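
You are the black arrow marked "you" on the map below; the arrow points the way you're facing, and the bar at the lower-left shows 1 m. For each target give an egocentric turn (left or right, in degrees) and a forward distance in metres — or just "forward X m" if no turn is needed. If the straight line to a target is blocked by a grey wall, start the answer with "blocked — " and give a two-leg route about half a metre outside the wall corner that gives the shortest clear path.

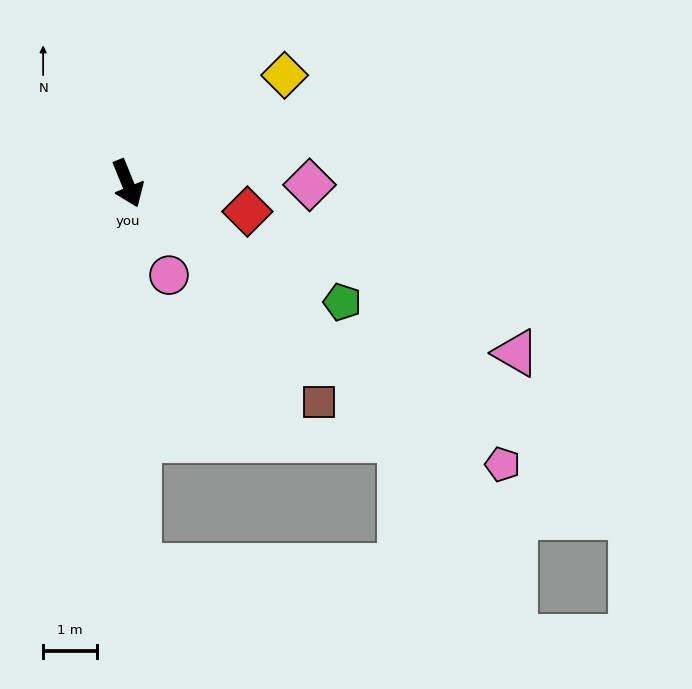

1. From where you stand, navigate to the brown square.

turn left 19°, forward 5.4 m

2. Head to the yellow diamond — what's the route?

turn left 102°, forward 3.5 m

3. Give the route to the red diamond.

turn left 55°, forward 2.3 m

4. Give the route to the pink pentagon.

turn left 31°, forward 8.6 m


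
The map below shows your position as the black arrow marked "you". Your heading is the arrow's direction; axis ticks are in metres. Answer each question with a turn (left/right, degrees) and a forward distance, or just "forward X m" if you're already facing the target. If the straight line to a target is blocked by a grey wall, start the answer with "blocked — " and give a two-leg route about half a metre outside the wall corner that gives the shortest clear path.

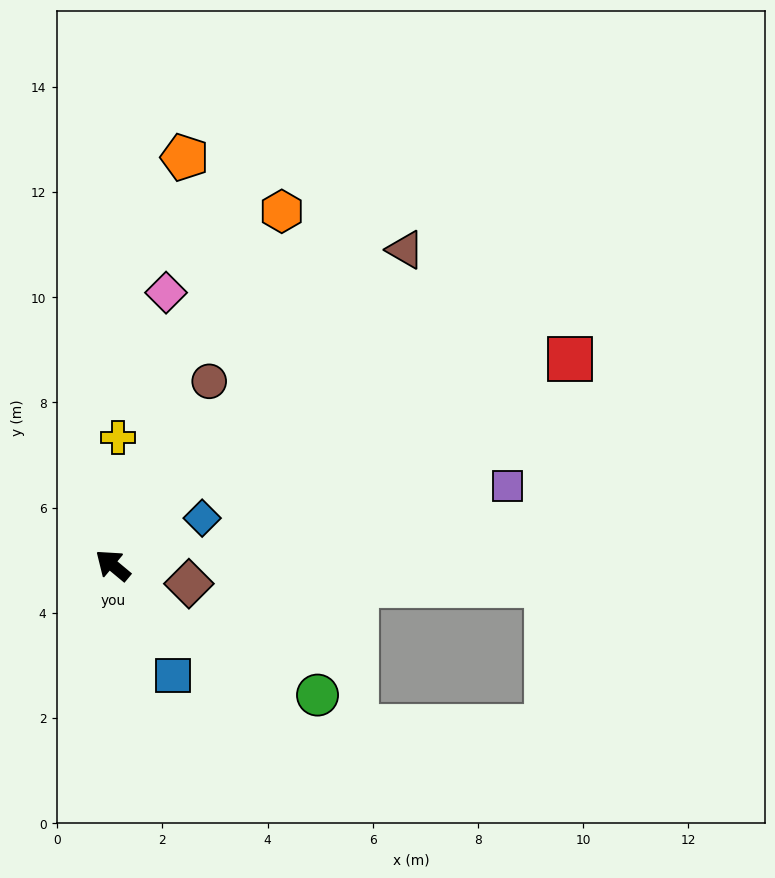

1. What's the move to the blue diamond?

turn right 112°, forward 1.9 m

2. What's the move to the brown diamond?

turn right 154°, forward 1.5 m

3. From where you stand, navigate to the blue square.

turn left 158°, forward 2.4 m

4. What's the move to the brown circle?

turn right 78°, forward 3.9 m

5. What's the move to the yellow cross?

turn right 53°, forward 2.4 m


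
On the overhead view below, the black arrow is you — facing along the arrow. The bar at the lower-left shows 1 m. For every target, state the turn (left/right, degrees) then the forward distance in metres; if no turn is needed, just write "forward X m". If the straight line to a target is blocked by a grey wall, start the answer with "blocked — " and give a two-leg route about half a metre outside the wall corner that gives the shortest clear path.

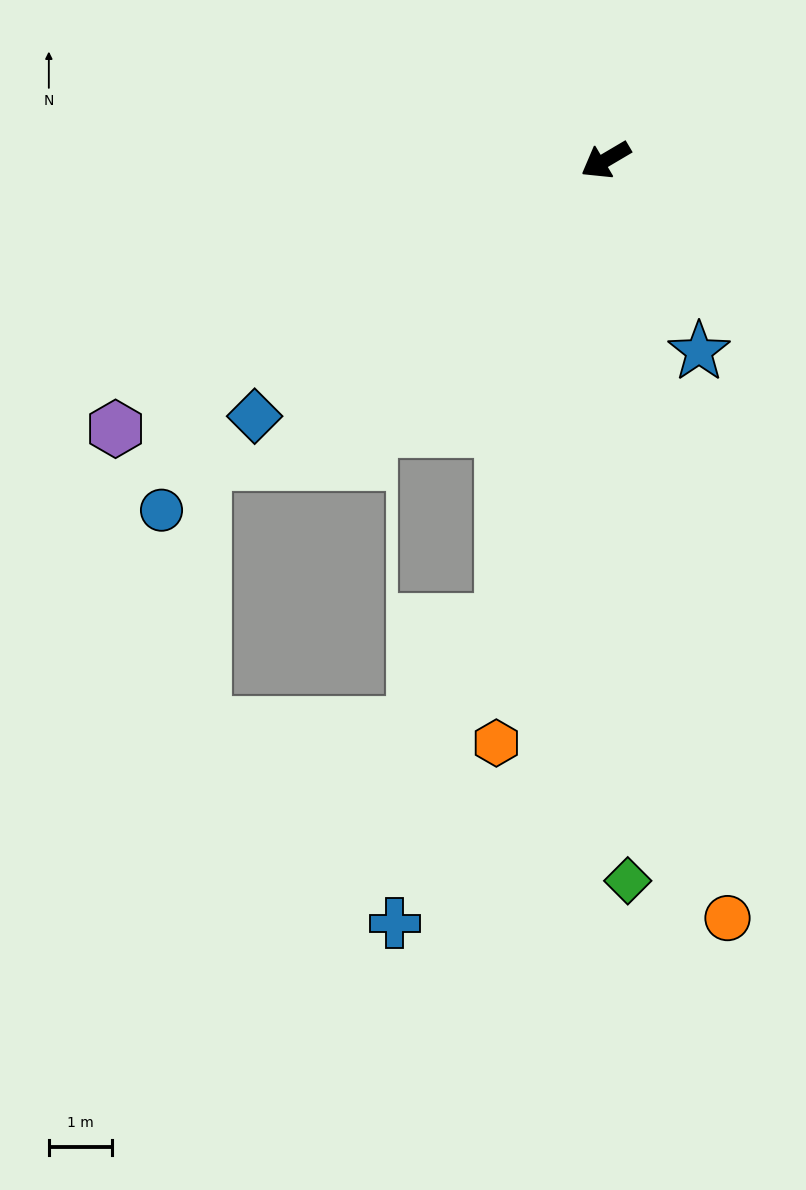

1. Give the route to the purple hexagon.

forward 8.9 m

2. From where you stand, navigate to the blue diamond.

turn left 6°, forward 6.9 m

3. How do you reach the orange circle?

turn left 69°, forward 12.2 m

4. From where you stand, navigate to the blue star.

turn left 85°, forward 3.4 m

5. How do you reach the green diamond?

turn left 61°, forward 11.5 m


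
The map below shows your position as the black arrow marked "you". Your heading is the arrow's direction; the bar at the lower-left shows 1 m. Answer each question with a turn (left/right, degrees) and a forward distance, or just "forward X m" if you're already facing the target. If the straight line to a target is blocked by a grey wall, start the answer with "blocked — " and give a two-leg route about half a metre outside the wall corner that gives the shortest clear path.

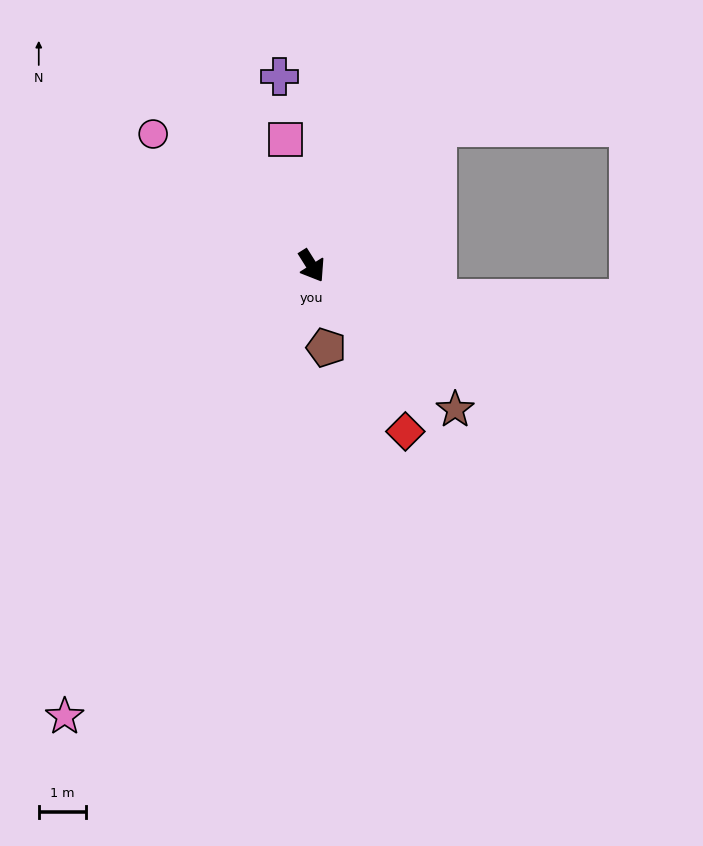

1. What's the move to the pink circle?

turn right 162°, forward 4.3 m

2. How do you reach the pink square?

turn left 159°, forward 2.7 m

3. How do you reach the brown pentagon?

turn right 22°, forward 1.7 m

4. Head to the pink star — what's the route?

turn right 61°, forward 10.8 m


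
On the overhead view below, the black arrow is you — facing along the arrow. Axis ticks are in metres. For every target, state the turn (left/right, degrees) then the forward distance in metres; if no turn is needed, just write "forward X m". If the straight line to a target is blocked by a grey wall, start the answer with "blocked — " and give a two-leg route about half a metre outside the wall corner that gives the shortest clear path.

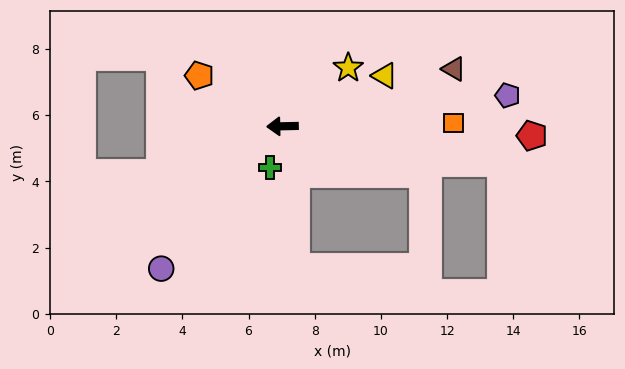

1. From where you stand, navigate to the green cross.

turn left 72°, forward 1.3 m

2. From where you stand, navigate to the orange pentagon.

turn right 33°, forward 2.9 m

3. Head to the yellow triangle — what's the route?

turn right 155°, forward 3.4 m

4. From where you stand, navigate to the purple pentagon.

turn right 173°, forward 6.9 m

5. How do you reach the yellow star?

turn right 140°, forward 2.7 m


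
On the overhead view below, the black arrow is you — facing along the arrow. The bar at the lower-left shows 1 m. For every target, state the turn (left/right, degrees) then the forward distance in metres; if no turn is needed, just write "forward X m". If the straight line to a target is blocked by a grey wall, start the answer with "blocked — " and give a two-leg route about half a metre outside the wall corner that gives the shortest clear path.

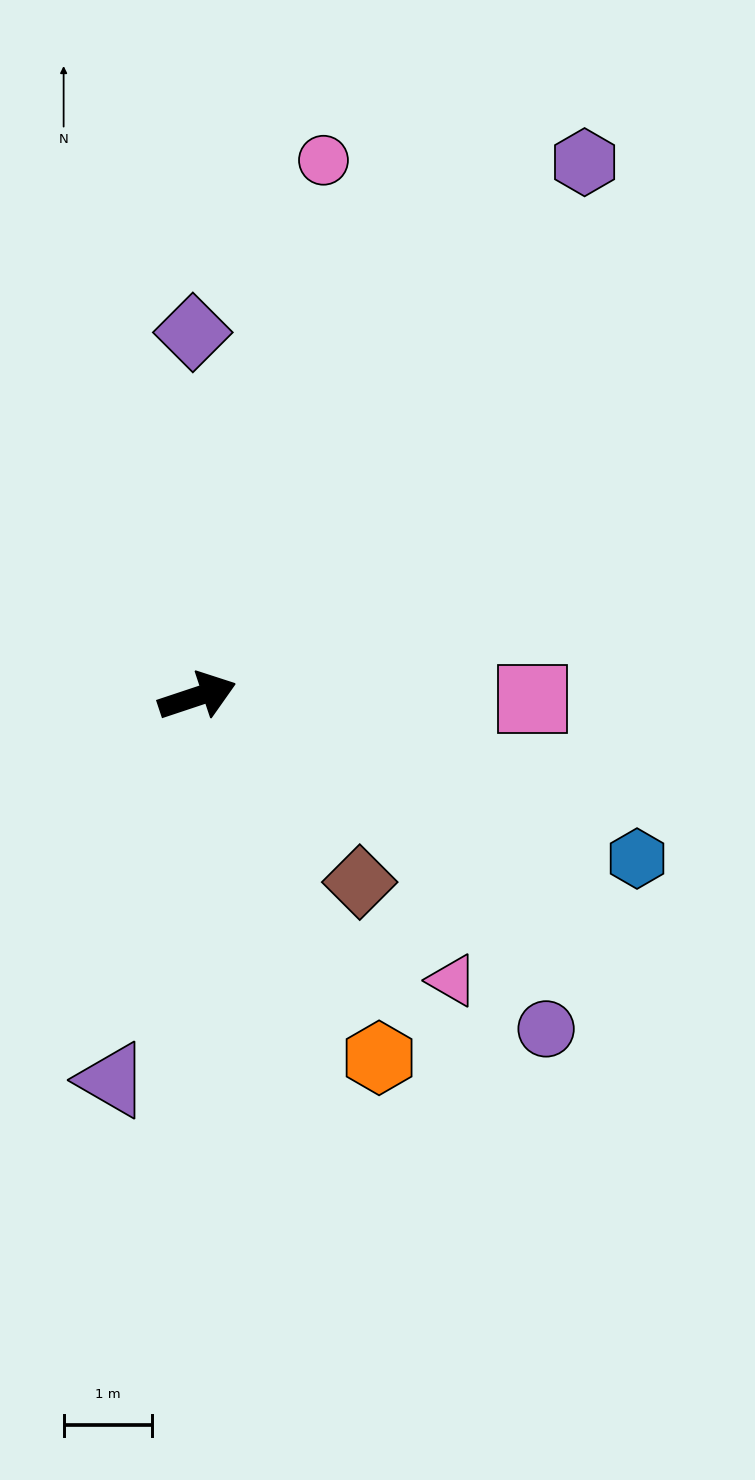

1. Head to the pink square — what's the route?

turn right 19°, forward 3.8 m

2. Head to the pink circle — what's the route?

turn left 58°, forward 6.2 m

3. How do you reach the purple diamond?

turn left 72°, forward 4.1 m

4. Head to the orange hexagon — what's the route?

turn right 82°, forward 4.6 m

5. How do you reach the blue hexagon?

turn right 39°, forward 5.3 m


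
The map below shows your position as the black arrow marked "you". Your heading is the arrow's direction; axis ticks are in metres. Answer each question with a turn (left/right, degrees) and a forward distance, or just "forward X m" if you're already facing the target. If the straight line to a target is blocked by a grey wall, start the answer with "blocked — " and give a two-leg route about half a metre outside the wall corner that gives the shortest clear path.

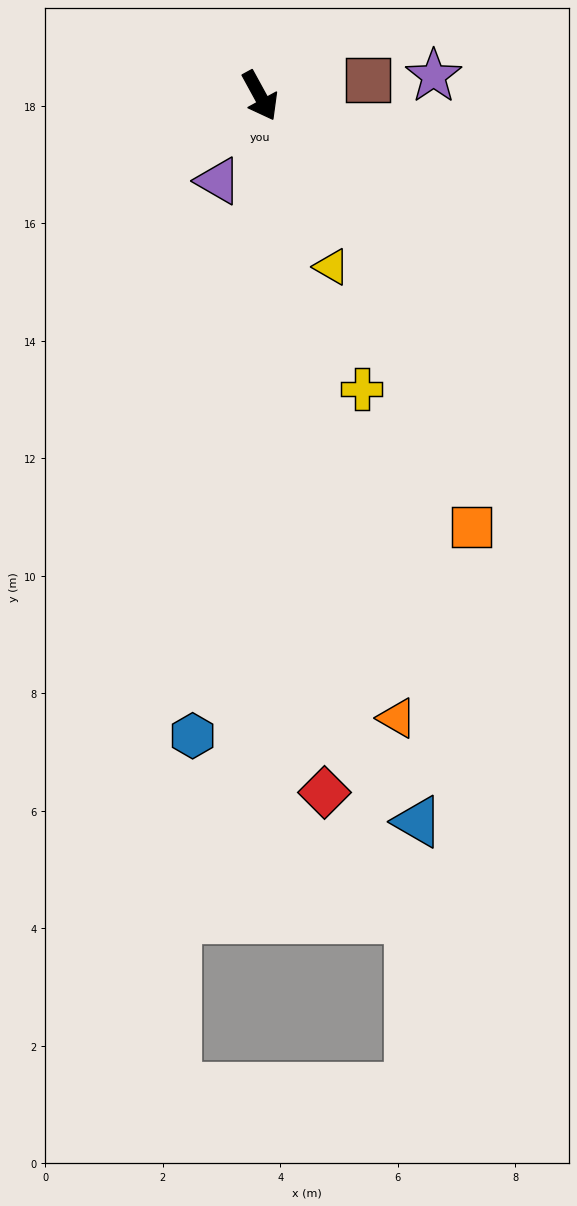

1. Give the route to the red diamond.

turn right 23°, forward 11.9 m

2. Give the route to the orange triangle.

turn right 16°, forward 10.8 m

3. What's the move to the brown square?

turn left 70°, forward 1.9 m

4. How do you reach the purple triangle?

turn right 55°, forward 1.6 m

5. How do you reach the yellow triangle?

turn right 6°, forward 3.2 m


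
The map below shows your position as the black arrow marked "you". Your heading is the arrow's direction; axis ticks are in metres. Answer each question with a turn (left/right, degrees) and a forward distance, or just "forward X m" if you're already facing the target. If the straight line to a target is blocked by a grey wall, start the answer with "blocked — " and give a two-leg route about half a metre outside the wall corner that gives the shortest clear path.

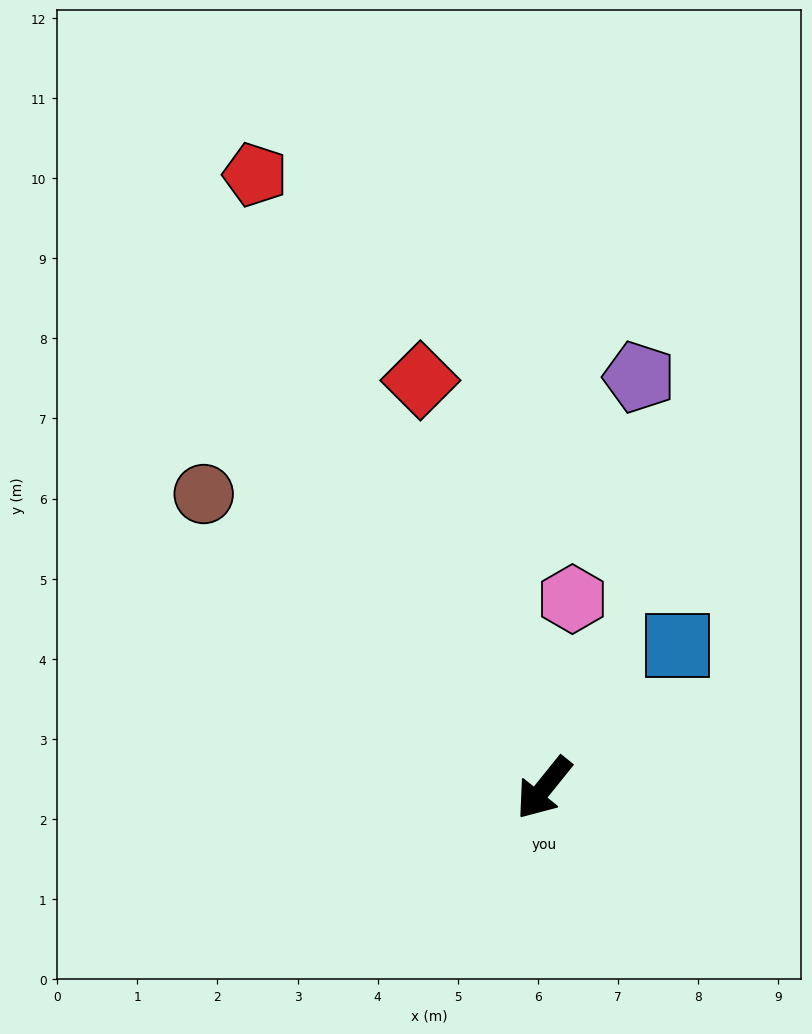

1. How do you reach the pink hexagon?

turn right 150°, forward 2.4 m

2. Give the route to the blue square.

turn left 176°, forward 2.4 m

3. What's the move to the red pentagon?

turn right 116°, forward 8.5 m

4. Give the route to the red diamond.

turn right 124°, forward 5.3 m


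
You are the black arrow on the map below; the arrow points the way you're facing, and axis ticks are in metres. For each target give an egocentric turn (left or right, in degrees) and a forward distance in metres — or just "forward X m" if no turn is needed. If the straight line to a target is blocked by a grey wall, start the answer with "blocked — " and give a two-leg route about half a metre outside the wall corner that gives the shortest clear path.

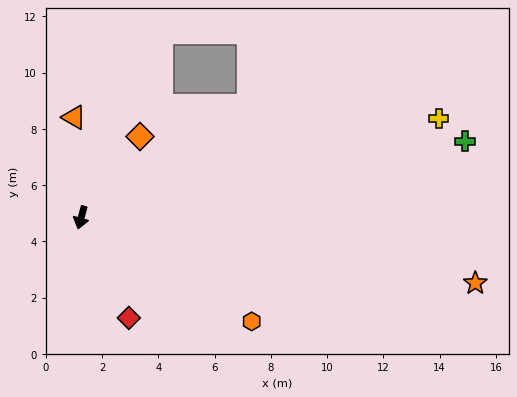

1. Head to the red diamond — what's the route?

turn left 41°, forward 3.9 m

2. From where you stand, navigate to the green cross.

turn left 116°, forward 13.9 m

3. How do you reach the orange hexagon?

turn left 74°, forward 7.1 m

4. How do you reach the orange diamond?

turn left 159°, forward 3.6 m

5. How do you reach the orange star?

turn left 96°, forward 14.2 m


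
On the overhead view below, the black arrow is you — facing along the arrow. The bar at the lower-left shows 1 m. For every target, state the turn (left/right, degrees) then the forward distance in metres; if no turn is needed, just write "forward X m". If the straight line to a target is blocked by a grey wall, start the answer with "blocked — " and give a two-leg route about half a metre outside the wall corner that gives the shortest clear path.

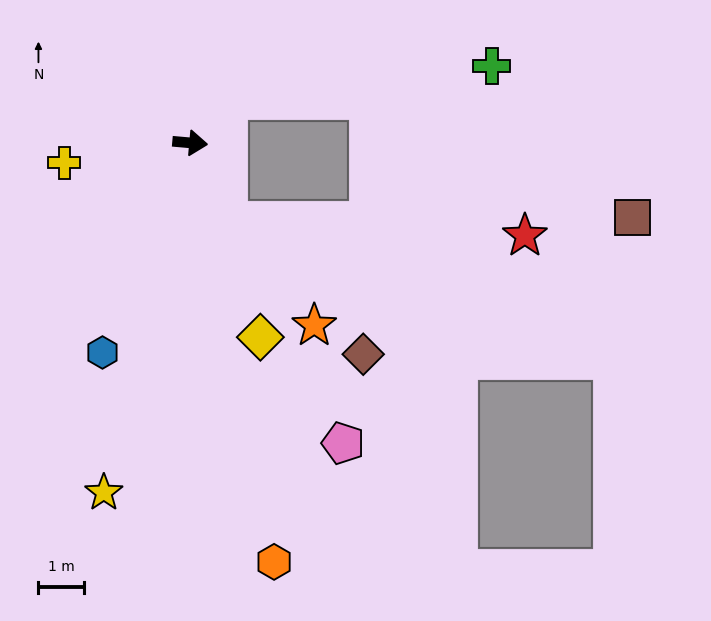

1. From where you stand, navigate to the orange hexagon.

turn right 74°, forward 9.4 m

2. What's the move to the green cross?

blocked — turn left 53°, forward 1.3 m, then turn right 41°, forward 5.8 m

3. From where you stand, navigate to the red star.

blocked — turn right 59°, forward 1.9 m, then turn left 61°, forward 6.5 m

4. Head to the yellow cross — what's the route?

turn right 166°, forward 2.8 m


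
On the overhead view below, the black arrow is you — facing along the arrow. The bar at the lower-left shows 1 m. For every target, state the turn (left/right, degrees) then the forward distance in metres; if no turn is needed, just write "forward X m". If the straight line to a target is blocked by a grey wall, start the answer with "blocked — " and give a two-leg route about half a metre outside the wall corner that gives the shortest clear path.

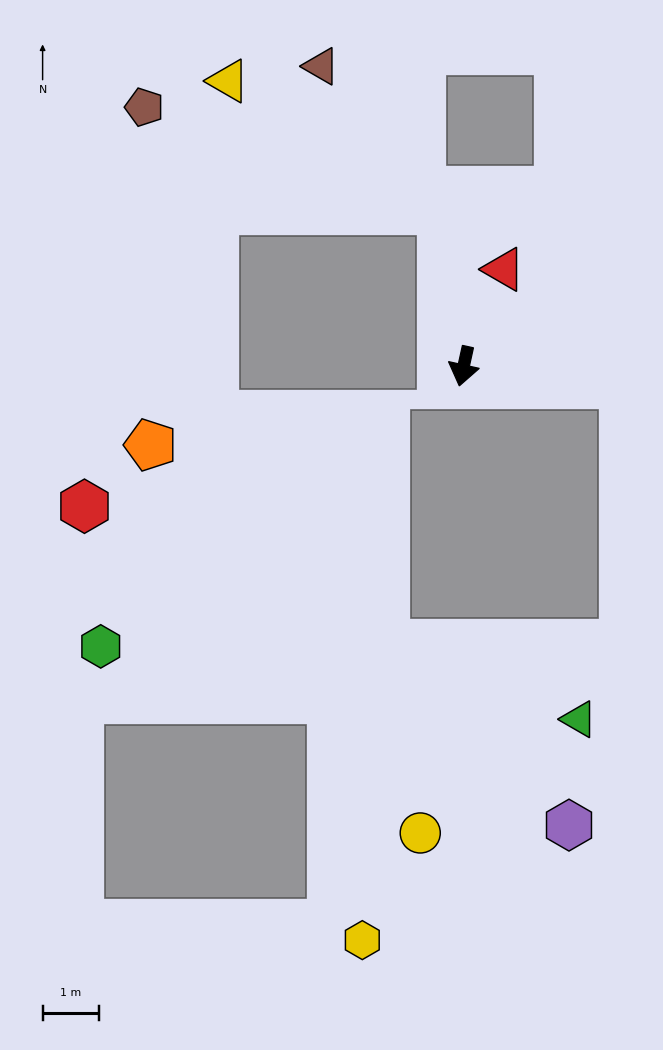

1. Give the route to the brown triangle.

blocked — turn right 159°, forward 2.8 m, then turn left 31°, forward 3.3 m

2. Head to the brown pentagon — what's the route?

blocked — turn right 159°, forward 2.8 m, then turn left 62°, forward 5.6 m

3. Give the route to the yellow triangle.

blocked — turn right 159°, forward 2.8 m, then turn left 50°, forward 4.4 m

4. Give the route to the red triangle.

turn left 170°, forward 1.9 m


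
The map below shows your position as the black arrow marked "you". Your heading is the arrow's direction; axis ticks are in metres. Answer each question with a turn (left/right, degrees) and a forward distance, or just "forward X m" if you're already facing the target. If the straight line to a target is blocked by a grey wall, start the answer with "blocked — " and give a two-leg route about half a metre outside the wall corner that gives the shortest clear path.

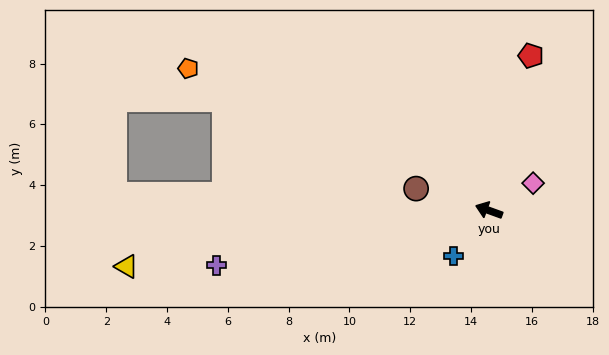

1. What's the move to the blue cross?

turn left 72°, forward 1.9 m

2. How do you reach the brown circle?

turn left 3°, forward 2.5 m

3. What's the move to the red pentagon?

turn right 85°, forward 5.3 m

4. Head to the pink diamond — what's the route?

turn right 128°, forward 1.7 m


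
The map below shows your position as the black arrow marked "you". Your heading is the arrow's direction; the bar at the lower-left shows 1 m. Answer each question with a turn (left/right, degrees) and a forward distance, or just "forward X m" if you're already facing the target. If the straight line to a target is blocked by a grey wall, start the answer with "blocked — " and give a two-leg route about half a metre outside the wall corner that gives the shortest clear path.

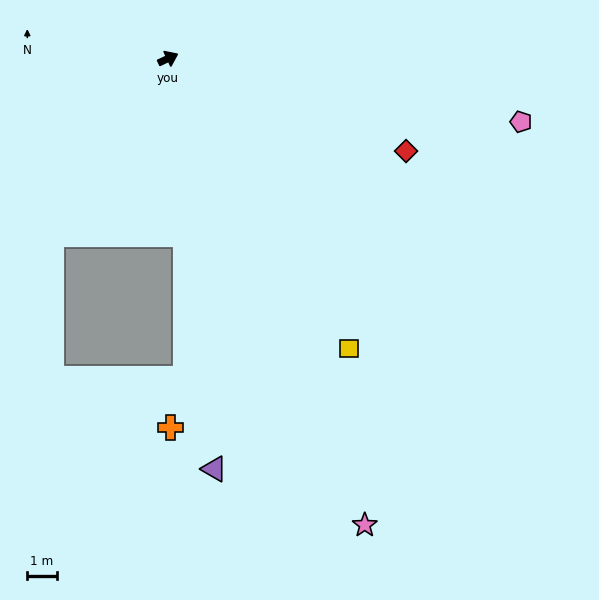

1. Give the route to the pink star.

turn right 92°, forward 17.2 m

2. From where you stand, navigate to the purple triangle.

turn right 109°, forward 14.0 m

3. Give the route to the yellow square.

turn right 83°, forward 11.6 m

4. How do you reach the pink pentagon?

turn right 35°, forward 12.2 m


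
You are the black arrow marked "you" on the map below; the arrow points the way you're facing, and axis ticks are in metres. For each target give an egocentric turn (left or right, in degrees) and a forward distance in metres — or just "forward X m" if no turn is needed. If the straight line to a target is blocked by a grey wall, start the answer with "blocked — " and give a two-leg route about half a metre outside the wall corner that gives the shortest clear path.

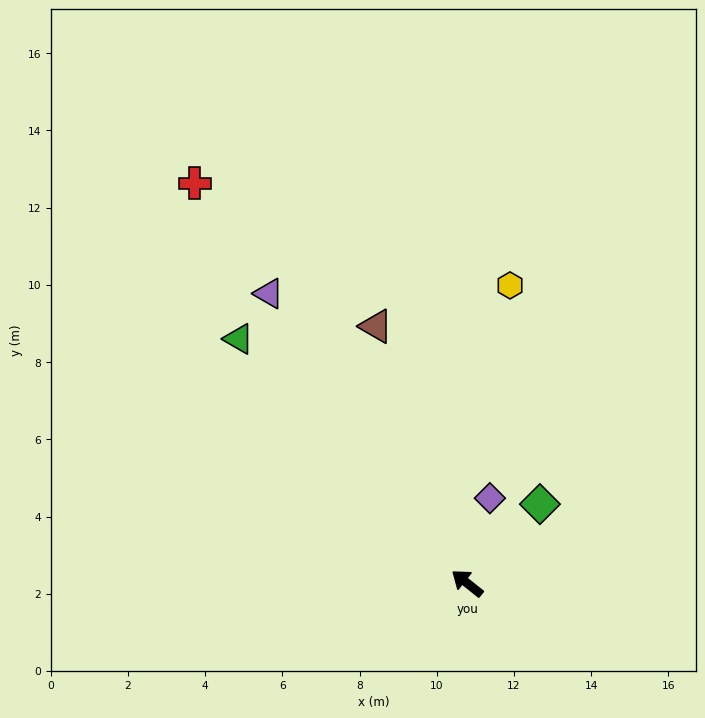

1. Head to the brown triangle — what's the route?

turn right 32°, forward 7.1 m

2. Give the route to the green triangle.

turn right 8°, forward 8.7 m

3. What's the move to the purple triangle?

turn right 17°, forward 9.1 m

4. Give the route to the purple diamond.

turn right 66°, forward 2.3 m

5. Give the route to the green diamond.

turn right 94°, forward 2.8 m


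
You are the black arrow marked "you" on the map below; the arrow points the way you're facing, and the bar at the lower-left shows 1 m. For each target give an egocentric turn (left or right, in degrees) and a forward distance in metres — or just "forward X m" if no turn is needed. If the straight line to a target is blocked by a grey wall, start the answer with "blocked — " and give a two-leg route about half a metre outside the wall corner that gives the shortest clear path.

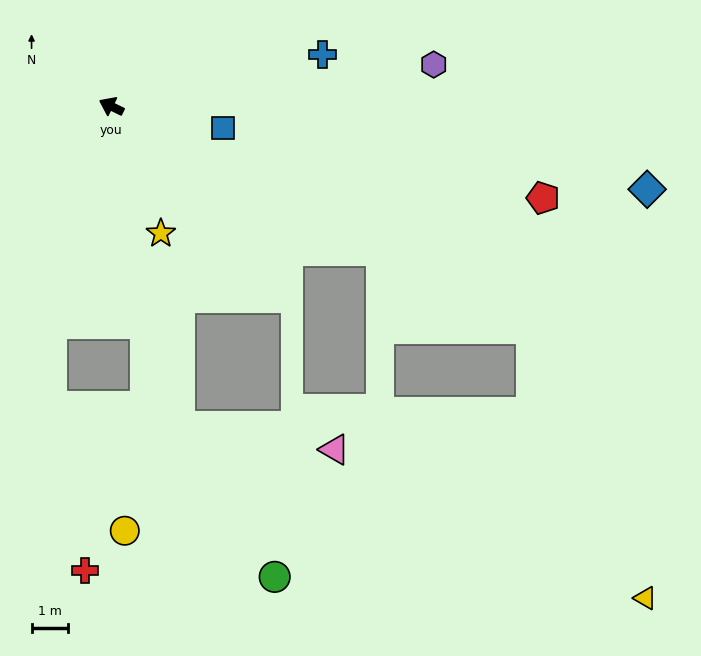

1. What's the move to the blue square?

turn right 165°, forward 3.2 m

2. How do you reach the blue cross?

turn right 140°, forward 6.0 m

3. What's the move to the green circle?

blocked — turn left 128°, forward 9.1 m, then turn left 20°, forward 4.9 m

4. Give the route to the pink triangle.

blocked — turn left 128°, forward 9.1 m, then turn left 70°, forward 4.4 m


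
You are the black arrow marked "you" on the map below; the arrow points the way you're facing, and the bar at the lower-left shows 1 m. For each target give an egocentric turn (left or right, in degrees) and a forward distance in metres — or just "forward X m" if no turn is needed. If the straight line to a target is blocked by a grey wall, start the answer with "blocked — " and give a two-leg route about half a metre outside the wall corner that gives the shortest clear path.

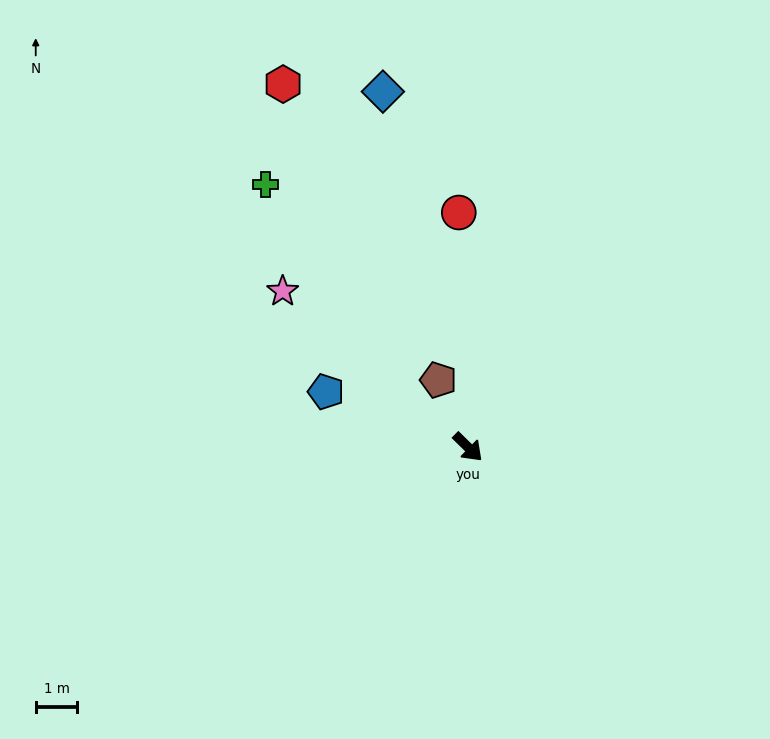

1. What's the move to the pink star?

turn right 176°, forward 5.8 m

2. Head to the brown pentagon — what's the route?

turn left 158°, forward 1.8 m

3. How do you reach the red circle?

turn left 137°, forward 5.7 m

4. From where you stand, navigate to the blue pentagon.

turn right 157°, forward 3.7 m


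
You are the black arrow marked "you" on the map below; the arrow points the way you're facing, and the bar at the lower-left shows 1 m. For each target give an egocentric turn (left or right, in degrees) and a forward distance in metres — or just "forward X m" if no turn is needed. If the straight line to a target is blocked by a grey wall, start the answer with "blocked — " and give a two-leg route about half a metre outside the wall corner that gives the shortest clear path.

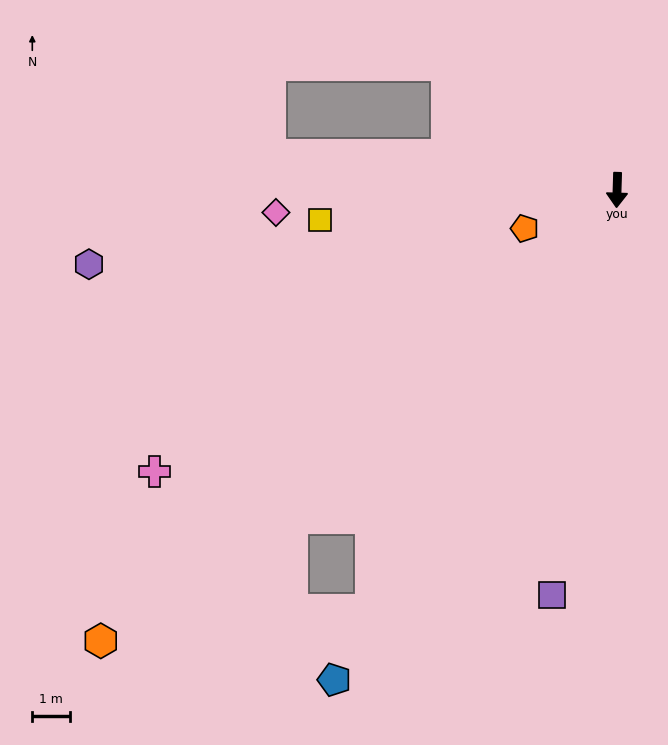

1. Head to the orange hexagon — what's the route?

turn right 47°, forward 18.3 m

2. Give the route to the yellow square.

turn right 82°, forward 8.0 m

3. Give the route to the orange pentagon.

turn right 66°, forward 2.7 m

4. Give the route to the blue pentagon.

turn right 28°, forward 15.1 m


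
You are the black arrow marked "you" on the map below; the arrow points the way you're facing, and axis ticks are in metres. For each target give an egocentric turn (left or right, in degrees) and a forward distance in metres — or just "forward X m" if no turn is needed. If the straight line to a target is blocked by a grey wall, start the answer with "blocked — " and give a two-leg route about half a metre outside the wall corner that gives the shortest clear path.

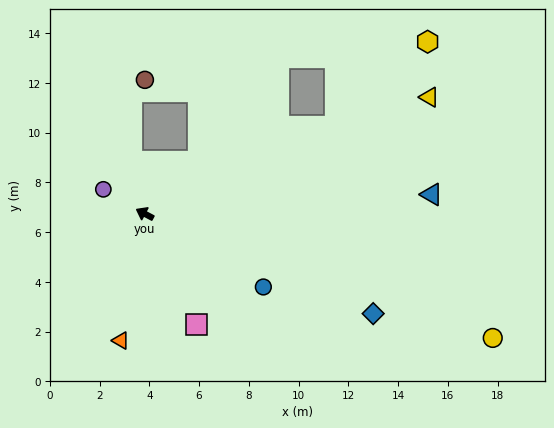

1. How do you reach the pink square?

turn left 143°, forward 4.9 m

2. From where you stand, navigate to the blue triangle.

turn right 148°, forward 11.6 m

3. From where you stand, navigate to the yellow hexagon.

blocked — turn right 127°, forward 8.4 m, then turn left 17°, forward 5.0 m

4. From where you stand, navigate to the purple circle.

turn right 3°, forward 1.9 m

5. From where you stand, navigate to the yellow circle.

turn right 172°, forward 14.8 m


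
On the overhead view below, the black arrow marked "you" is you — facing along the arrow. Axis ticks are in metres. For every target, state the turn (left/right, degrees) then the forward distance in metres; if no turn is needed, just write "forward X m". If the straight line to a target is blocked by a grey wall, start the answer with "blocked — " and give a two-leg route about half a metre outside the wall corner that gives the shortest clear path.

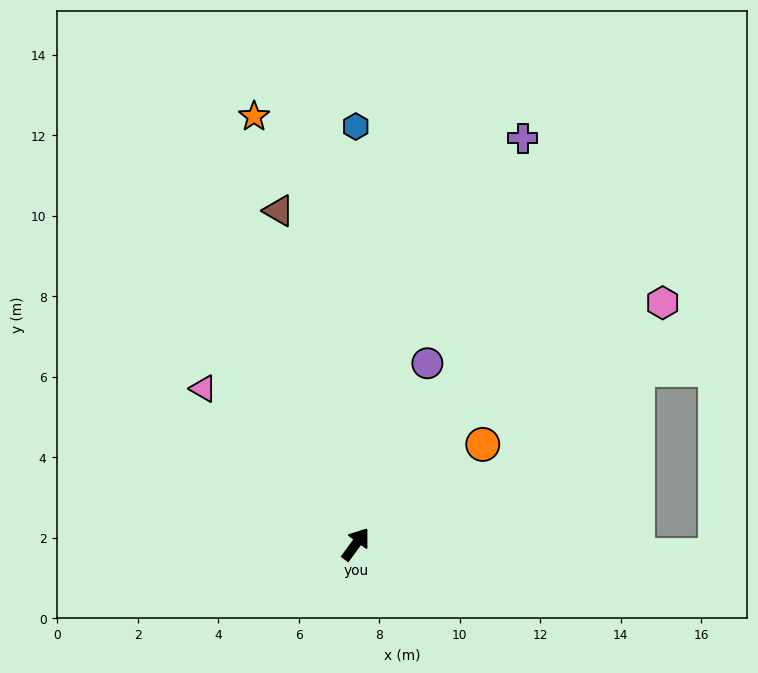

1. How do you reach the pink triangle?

turn left 81°, forward 5.4 m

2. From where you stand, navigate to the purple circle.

turn left 15°, forward 4.8 m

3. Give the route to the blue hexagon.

turn left 36°, forward 10.4 m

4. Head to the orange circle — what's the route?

turn right 16°, forward 4.0 m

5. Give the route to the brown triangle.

turn left 49°, forward 8.5 m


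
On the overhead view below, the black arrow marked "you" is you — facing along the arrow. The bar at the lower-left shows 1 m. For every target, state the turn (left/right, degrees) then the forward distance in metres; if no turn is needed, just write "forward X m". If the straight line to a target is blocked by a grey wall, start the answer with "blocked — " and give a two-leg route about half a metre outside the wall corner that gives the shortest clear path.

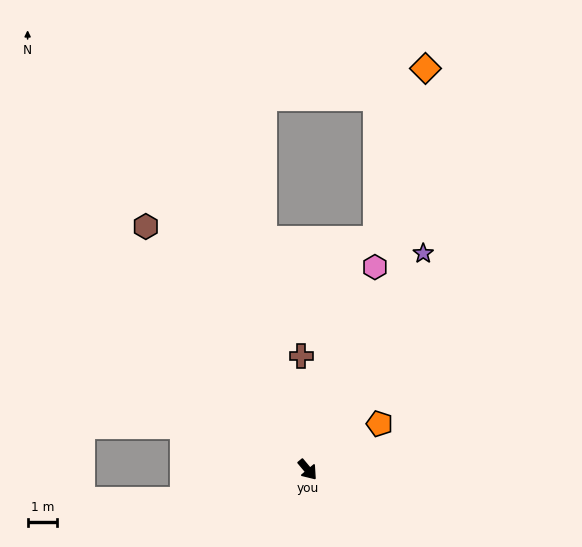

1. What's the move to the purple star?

turn left 112°, forward 8.2 m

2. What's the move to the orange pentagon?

turn left 83°, forward 2.9 m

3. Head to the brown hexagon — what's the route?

turn left 174°, forward 9.8 m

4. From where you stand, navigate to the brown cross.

turn left 143°, forward 3.8 m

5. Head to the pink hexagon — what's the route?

turn left 122°, forward 7.2 m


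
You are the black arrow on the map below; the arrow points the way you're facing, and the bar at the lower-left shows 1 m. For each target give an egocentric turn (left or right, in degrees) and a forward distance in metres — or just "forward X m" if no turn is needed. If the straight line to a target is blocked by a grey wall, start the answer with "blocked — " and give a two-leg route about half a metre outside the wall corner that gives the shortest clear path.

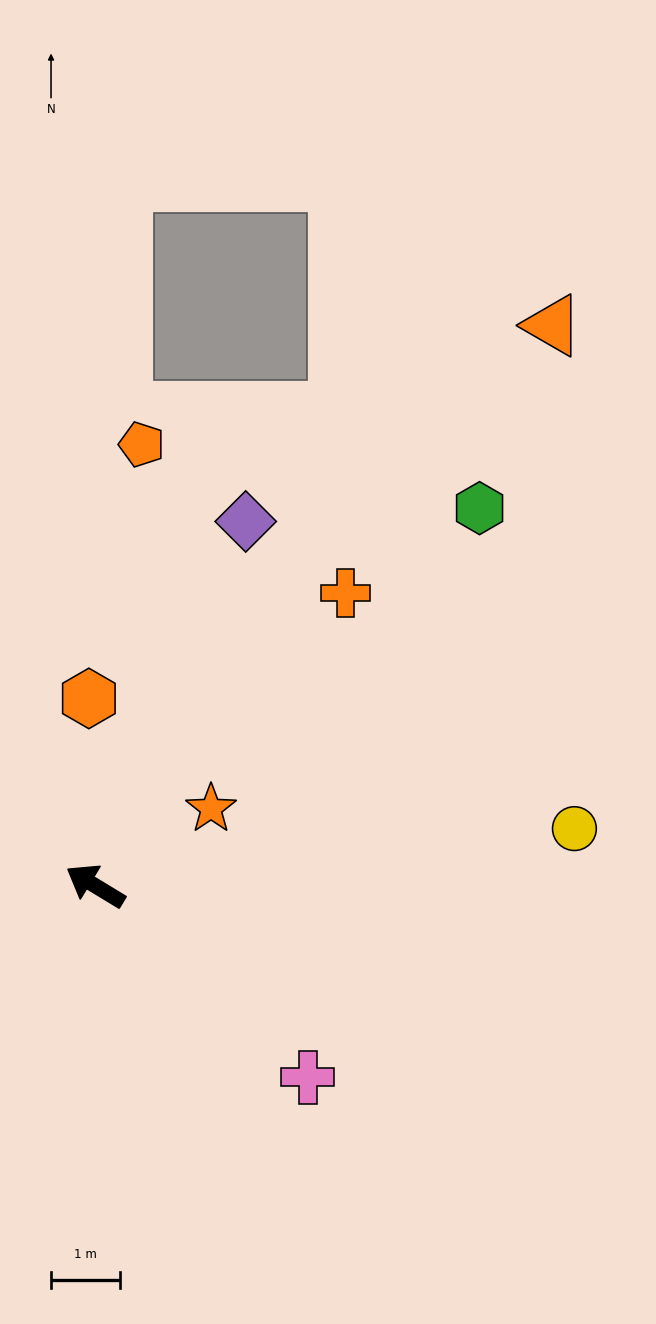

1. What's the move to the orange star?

turn right 115°, forward 2.0 m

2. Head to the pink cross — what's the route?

turn left 169°, forward 4.1 m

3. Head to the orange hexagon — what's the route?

turn right 57°, forward 2.7 m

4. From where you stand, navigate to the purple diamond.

turn right 81°, forward 5.7 m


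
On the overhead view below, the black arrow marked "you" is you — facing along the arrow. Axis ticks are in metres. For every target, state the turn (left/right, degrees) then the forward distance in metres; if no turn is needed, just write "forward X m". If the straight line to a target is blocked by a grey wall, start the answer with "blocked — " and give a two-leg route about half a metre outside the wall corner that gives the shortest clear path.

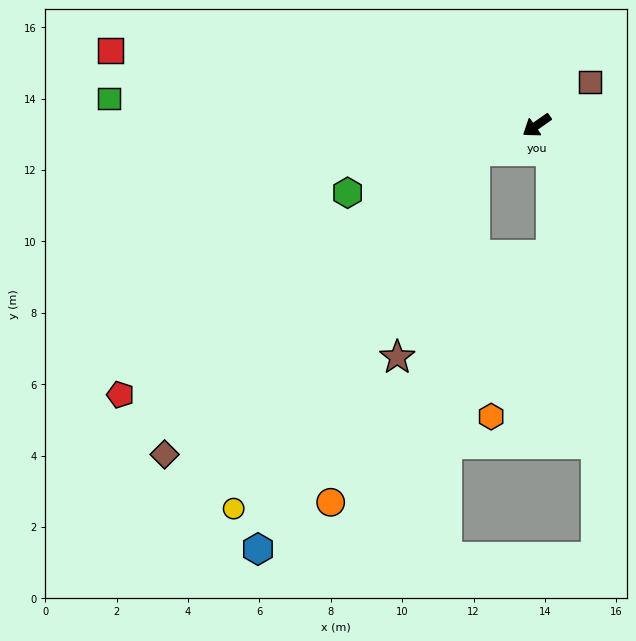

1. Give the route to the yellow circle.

blocked — turn right 12°, forward 1.9 m, then turn left 33°, forward 12.1 m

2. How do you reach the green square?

turn right 39°, forward 12.0 m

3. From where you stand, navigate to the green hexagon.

turn right 15°, forward 5.6 m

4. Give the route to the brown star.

blocked — turn right 12°, forward 1.9 m, then turn left 46°, forward 6.2 m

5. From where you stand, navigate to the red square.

turn right 45°, forward 12.1 m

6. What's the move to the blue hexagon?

blocked — turn right 12°, forward 1.9 m, then turn left 38°, forward 12.7 m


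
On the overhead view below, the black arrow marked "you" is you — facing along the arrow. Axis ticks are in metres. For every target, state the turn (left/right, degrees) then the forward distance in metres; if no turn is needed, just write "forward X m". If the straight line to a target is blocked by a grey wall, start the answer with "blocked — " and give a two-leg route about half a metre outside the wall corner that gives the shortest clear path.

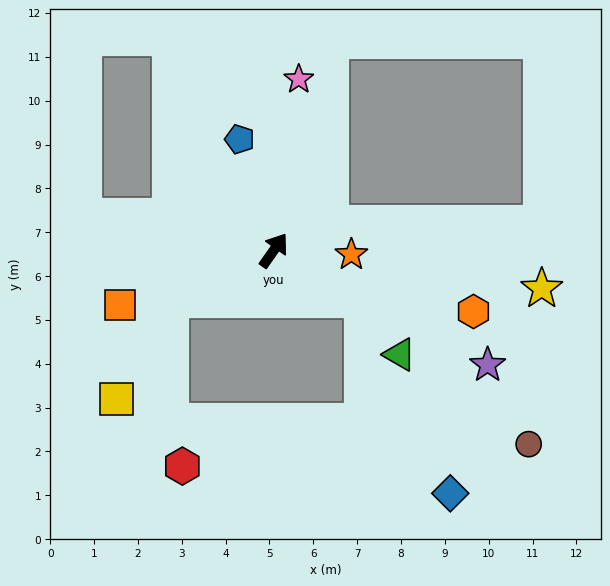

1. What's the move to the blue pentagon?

turn left 52°, forward 2.6 m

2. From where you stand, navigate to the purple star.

turn right 83°, forward 5.5 m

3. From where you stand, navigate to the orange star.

turn right 58°, forward 1.8 m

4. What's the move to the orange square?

turn left 145°, forward 3.7 m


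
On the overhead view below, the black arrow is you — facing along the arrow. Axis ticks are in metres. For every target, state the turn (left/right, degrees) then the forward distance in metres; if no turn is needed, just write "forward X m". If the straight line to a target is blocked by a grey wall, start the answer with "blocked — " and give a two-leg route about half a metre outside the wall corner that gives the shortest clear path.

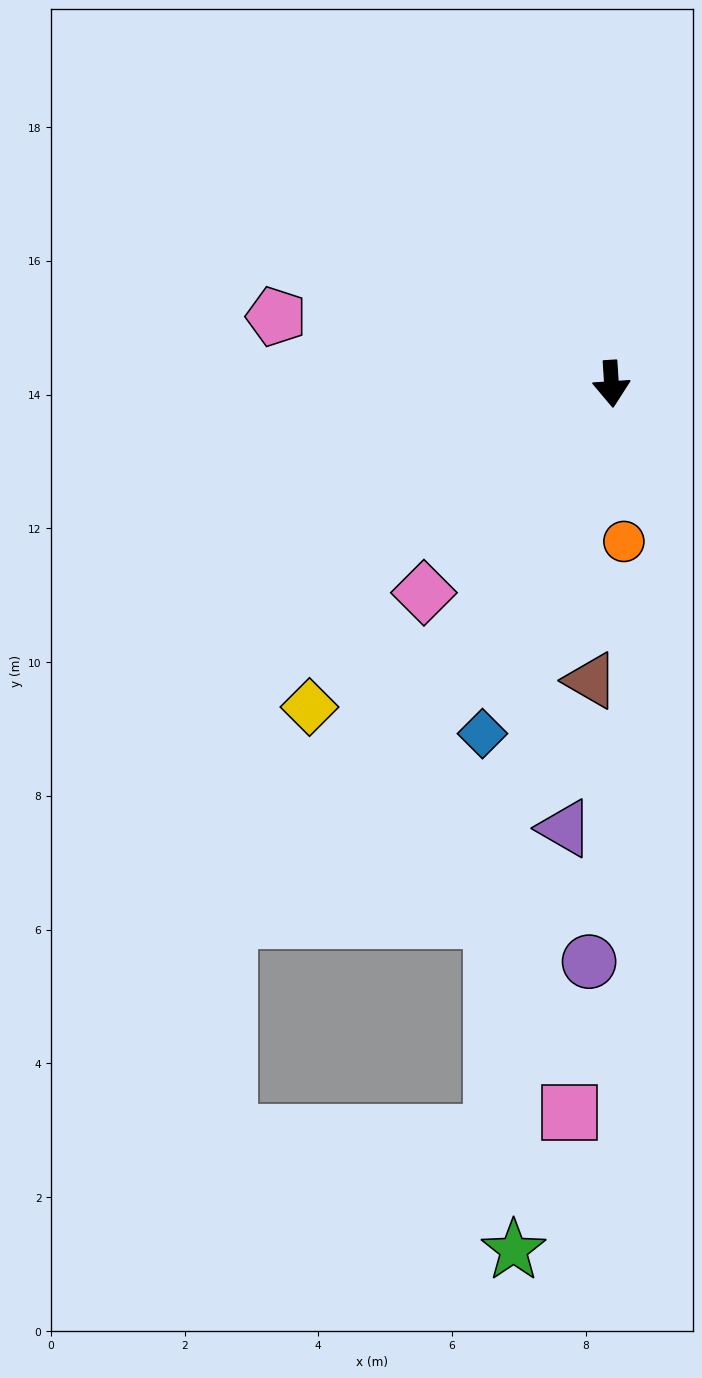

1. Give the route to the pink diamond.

turn right 46°, forward 4.2 m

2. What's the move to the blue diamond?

turn right 24°, forward 5.6 m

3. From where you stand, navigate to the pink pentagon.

turn right 105°, forward 5.1 m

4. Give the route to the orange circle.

forward 2.4 m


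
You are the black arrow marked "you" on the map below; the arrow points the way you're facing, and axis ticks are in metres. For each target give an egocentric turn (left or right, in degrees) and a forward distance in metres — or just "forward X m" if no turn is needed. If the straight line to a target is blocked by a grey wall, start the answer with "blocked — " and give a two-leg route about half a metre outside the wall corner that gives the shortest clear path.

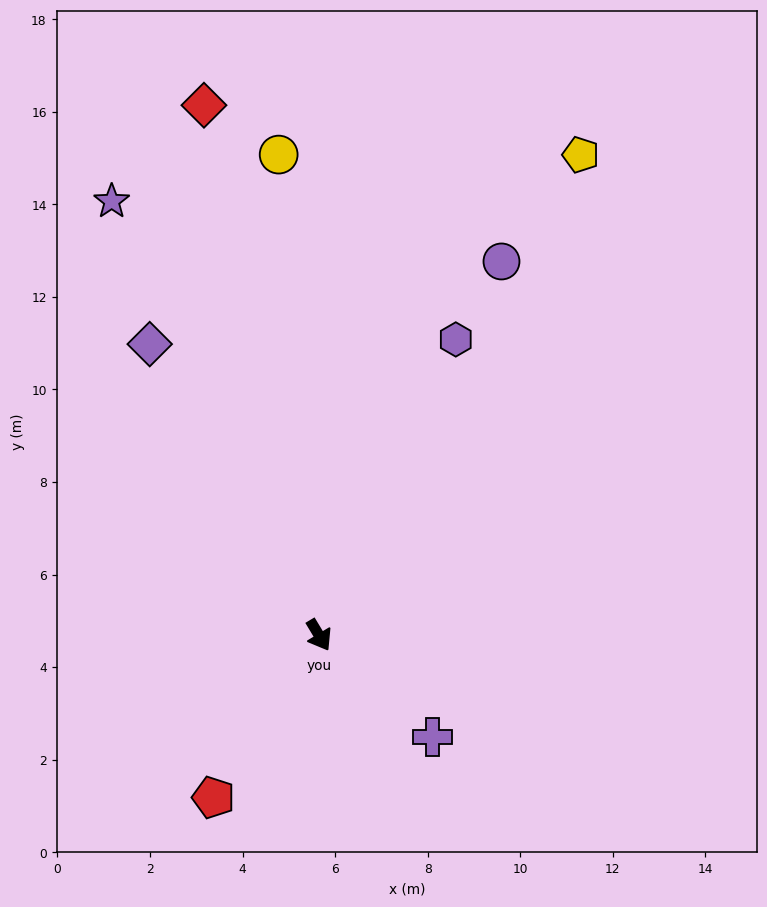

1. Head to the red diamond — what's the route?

turn left 161°, forward 11.7 m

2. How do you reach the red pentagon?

turn right 64°, forward 4.2 m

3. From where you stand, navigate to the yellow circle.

turn left 154°, forward 10.4 m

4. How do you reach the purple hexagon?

turn left 124°, forward 7.0 m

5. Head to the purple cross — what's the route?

turn left 17°, forward 3.3 m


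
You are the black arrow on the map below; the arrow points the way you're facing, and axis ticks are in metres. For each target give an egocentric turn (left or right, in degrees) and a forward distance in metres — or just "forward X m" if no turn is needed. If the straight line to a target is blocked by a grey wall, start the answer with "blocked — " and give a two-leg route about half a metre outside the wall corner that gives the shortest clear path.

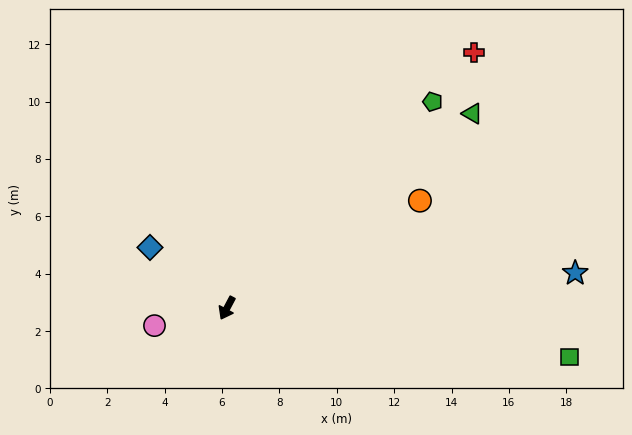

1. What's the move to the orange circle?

turn left 147°, forward 7.7 m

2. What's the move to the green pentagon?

turn left 163°, forward 10.2 m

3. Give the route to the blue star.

turn left 124°, forward 12.2 m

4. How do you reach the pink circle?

turn right 48°, forward 2.6 m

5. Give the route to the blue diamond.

turn right 100°, forward 3.4 m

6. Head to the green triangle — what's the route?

turn left 156°, forward 10.9 m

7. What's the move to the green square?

turn left 110°, forward 12.1 m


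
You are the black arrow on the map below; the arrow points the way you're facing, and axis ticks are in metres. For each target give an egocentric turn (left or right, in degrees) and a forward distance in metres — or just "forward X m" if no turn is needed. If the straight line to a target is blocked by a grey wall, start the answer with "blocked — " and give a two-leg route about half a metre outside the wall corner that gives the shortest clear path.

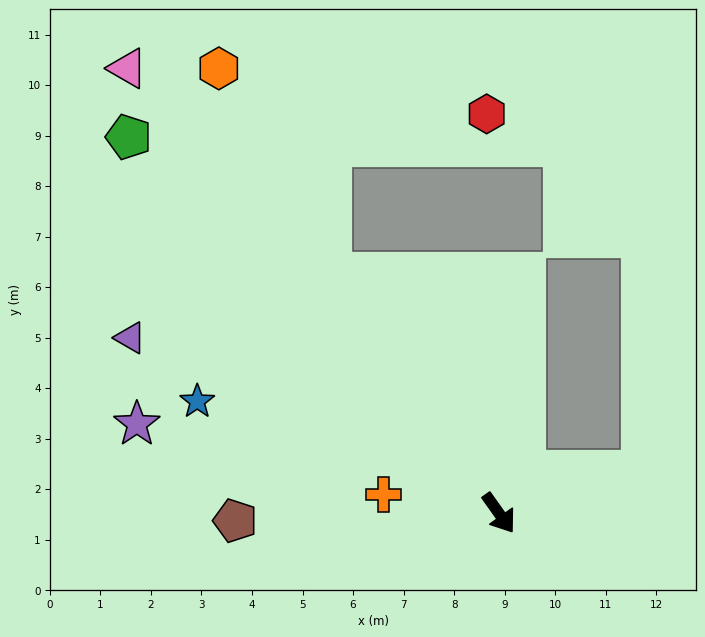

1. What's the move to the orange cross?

turn right 135°, forward 2.3 m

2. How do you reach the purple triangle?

turn right 151°, forward 8.1 m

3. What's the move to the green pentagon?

turn right 171°, forward 10.4 m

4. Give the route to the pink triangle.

turn right 176°, forward 11.5 m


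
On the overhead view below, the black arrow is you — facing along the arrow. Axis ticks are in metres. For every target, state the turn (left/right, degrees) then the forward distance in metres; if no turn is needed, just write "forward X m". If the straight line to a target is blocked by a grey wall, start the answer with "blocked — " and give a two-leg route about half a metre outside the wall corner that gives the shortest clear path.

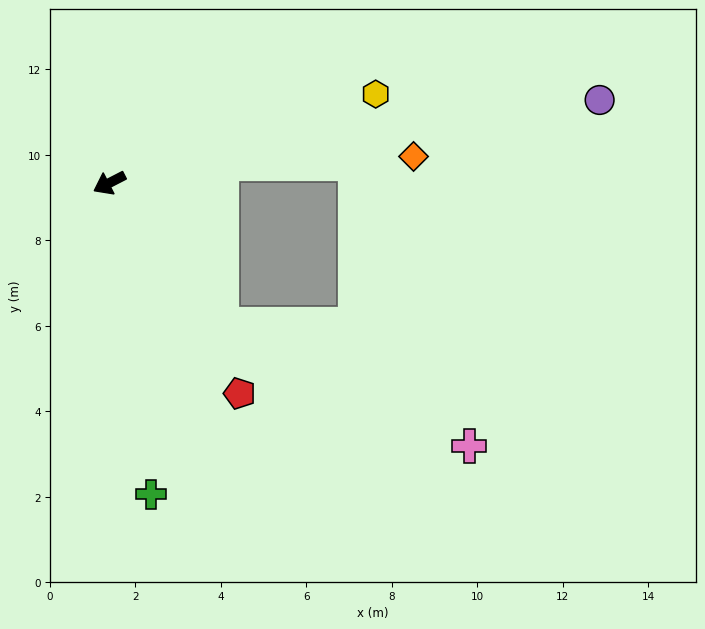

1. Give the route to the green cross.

turn left 70°, forward 7.3 m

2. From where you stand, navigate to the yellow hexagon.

turn left 171°, forward 6.6 m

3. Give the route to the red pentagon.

turn left 95°, forward 5.8 m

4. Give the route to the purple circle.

turn left 162°, forward 11.6 m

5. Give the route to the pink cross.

blocked — turn left 101°, forward 4.2 m, then turn left 26°, forward 6.5 m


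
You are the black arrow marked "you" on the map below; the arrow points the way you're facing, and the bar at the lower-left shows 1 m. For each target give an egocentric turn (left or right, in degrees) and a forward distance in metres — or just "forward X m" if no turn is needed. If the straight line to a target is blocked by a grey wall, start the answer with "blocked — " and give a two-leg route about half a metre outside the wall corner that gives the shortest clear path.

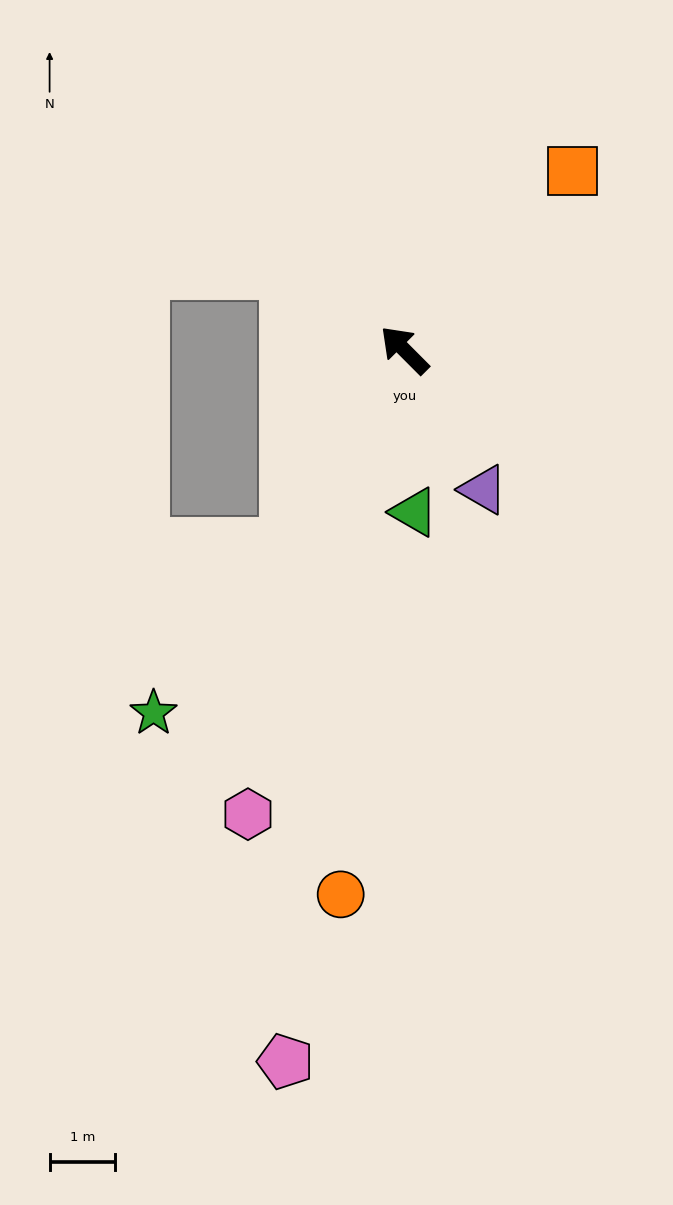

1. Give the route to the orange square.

turn right 88°, forward 3.8 m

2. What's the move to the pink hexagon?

turn left 116°, forward 7.5 m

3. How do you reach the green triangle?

turn left 138°, forward 2.5 m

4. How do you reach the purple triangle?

turn left 165°, forward 2.5 m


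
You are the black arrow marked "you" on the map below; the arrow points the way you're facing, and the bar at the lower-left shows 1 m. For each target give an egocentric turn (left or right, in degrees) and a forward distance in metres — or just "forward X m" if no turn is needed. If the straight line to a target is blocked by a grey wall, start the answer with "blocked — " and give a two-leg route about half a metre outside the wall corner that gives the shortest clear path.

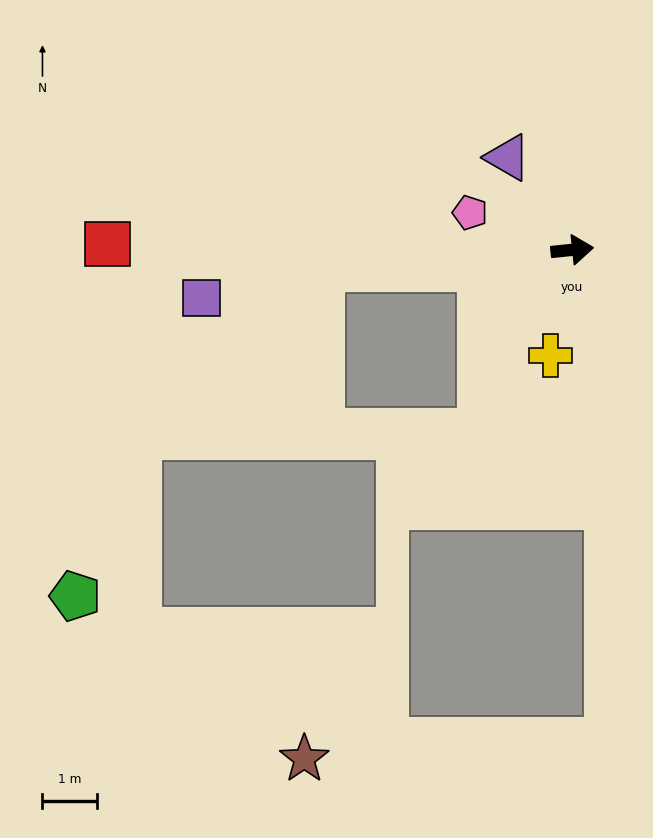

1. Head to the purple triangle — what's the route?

turn left 119°, forward 2.1 m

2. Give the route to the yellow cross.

turn right 108°, forward 2.0 m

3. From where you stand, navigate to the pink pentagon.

turn left 154°, forward 2.0 m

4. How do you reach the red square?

turn left 173°, forward 8.5 m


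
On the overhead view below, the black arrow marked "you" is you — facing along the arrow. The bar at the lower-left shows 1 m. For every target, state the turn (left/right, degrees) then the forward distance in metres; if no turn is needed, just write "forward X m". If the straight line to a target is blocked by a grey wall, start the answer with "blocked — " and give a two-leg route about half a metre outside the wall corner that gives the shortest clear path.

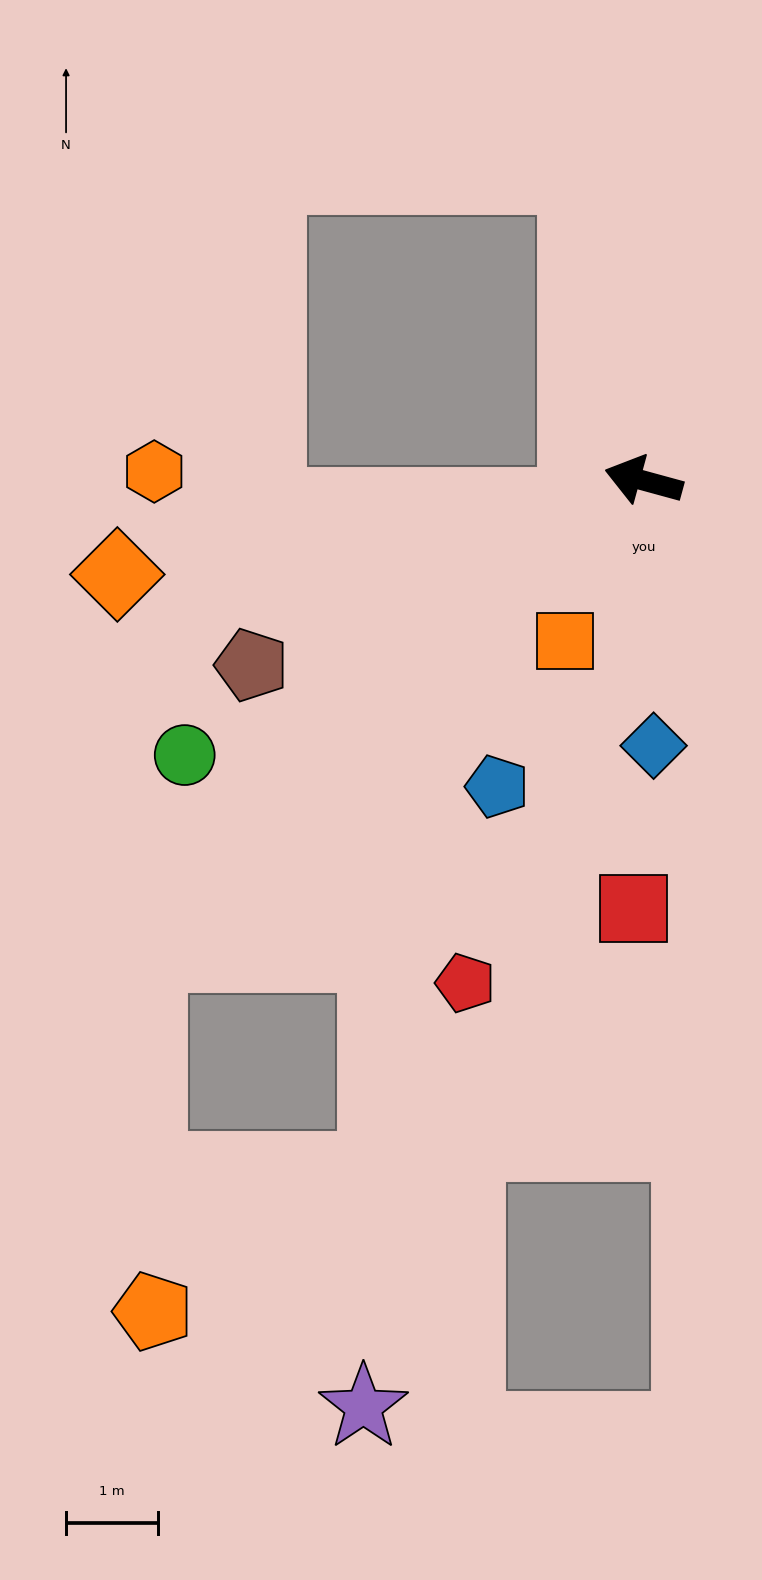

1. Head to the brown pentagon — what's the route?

turn left 40°, forward 4.7 m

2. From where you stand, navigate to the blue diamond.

turn left 107°, forward 2.9 m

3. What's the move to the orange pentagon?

blocked — turn left 59°, forward 7.4 m, then turn left 47°, forward 3.9 m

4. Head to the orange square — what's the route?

turn left 79°, forward 1.9 m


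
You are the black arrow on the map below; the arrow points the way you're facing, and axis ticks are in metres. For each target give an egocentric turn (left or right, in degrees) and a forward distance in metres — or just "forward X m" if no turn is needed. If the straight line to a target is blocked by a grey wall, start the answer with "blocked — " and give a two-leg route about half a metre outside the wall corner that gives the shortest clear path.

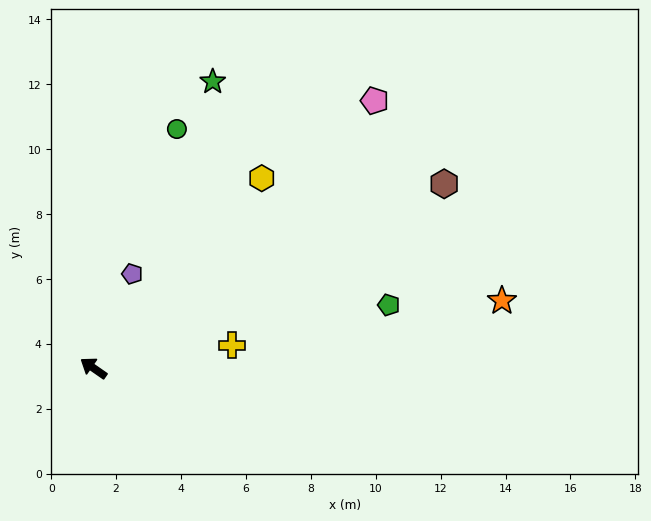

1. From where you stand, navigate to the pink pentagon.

turn right 102°, forward 12.0 m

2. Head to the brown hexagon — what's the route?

turn right 117°, forward 12.2 m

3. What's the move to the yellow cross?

turn right 136°, forward 4.3 m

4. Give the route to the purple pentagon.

turn right 78°, forward 3.1 m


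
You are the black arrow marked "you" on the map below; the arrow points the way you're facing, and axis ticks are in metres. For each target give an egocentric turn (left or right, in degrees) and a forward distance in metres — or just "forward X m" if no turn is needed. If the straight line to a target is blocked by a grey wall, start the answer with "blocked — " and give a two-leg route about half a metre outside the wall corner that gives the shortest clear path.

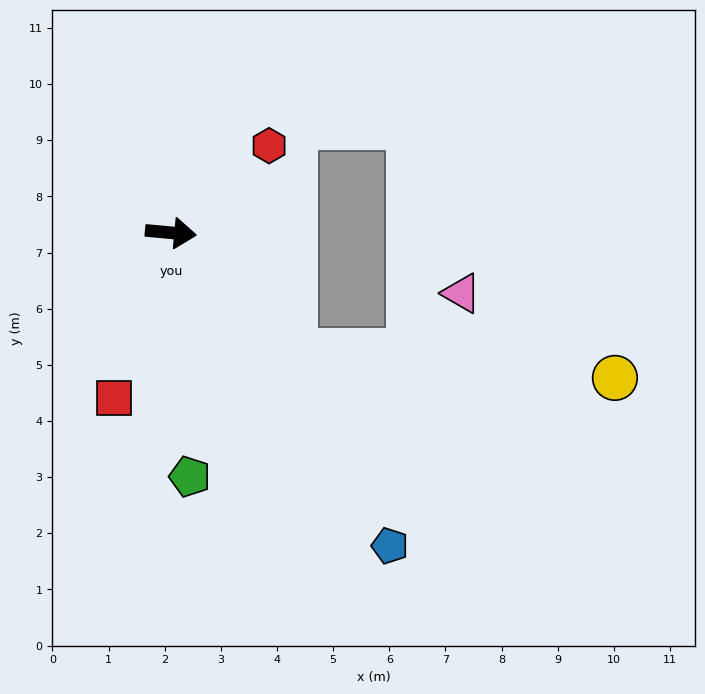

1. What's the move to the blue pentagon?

turn right 50°, forward 6.8 m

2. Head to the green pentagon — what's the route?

turn right 80°, forward 4.4 m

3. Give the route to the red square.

turn right 104°, forward 3.1 m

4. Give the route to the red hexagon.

turn left 47°, forward 2.3 m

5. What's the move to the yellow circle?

blocked — turn right 39°, forward 3.1 m, then turn left 40°, forward 5.7 m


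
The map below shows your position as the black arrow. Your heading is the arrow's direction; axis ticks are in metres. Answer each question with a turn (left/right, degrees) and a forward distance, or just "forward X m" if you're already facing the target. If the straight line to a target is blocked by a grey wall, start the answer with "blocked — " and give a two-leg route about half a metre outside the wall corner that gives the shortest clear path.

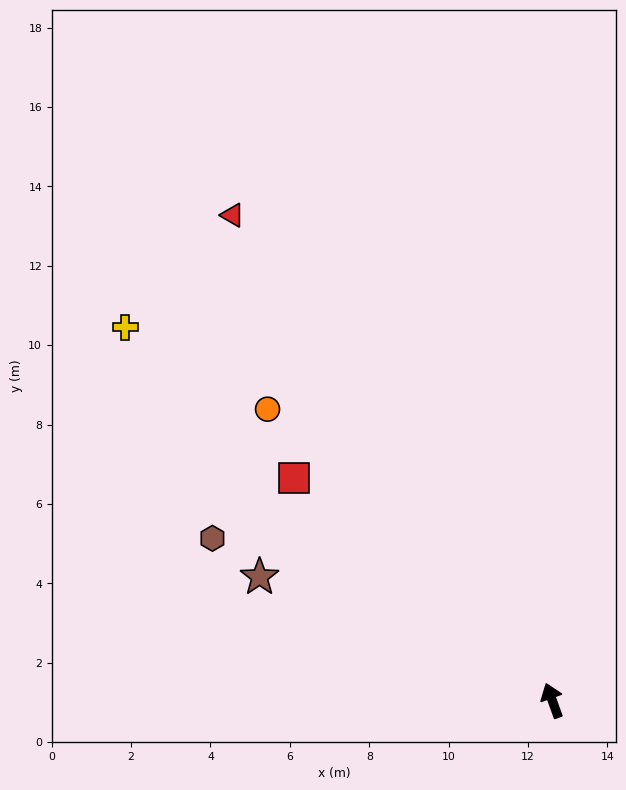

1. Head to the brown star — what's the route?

turn left 47°, forward 8.0 m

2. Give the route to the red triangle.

turn left 14°, forward 14.6 m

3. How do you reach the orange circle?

turn left 24°, forward 10.3 m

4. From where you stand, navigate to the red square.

turn left 29°, forward 8.6 m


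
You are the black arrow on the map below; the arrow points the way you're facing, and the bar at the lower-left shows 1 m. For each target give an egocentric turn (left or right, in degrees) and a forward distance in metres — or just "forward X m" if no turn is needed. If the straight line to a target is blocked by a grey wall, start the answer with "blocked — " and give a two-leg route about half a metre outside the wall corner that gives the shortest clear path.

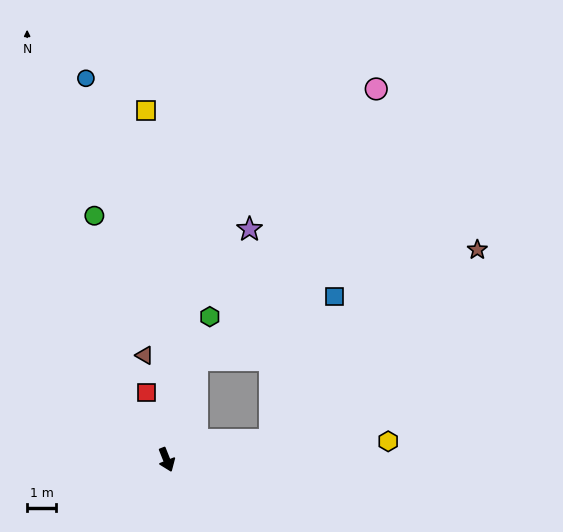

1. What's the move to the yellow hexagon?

turn left 73°, forward 7.7 m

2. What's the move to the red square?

turn left 175°, forward 2.4 m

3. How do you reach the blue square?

blocked — turn left 142°, forward 3.7 m, then turn right 49°, forward 5.3 m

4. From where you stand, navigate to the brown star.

blocked — turn left 78°, forward 3.7 m, then turn left 33°, forward 9.8 m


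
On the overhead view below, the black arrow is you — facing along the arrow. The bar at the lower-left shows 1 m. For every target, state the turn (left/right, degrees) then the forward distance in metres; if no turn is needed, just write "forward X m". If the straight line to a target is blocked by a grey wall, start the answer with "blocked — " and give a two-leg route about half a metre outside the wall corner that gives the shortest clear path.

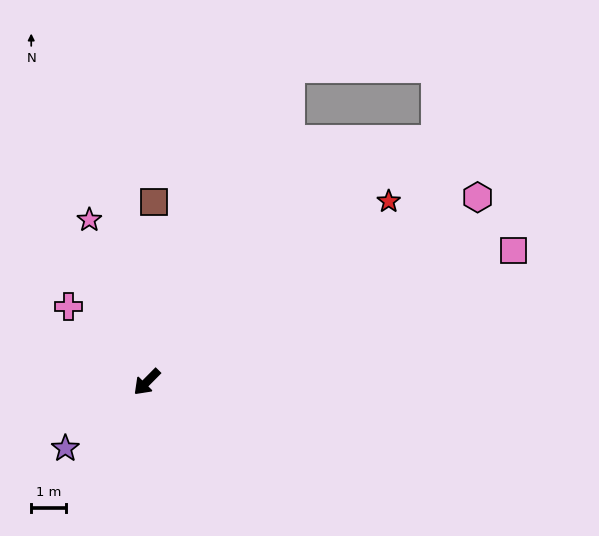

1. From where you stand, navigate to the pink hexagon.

turn left 164°, forward 10.9 m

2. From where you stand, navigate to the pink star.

turn right 116°, forward 5.0 m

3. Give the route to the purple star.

turn right 6°, forward 3.0 m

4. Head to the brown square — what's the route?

turn right 138°, forward 5.2 m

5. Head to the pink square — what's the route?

turn left 154°, forward 11.3 m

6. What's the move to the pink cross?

turn right 89°, forward 3.2 m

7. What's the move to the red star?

turn left 171°, forward 8.7 m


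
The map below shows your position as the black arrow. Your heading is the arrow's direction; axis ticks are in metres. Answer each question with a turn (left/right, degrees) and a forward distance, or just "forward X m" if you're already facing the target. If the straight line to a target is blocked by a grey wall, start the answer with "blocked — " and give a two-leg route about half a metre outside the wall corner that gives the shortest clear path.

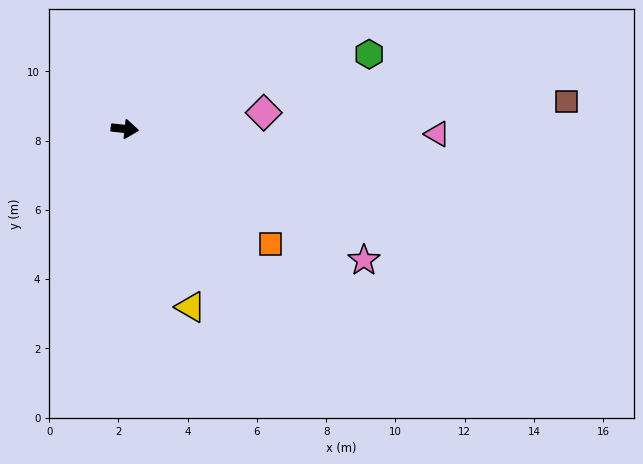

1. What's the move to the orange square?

turn right 32°, forward 5.4 m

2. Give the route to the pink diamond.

turn left 13°, forward 4.0 m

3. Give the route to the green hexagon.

turn left 23°, forward 7.4 m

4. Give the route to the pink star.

turn right 22°, forward 7.9 m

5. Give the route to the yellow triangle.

turn right 63°, forward 5.5 m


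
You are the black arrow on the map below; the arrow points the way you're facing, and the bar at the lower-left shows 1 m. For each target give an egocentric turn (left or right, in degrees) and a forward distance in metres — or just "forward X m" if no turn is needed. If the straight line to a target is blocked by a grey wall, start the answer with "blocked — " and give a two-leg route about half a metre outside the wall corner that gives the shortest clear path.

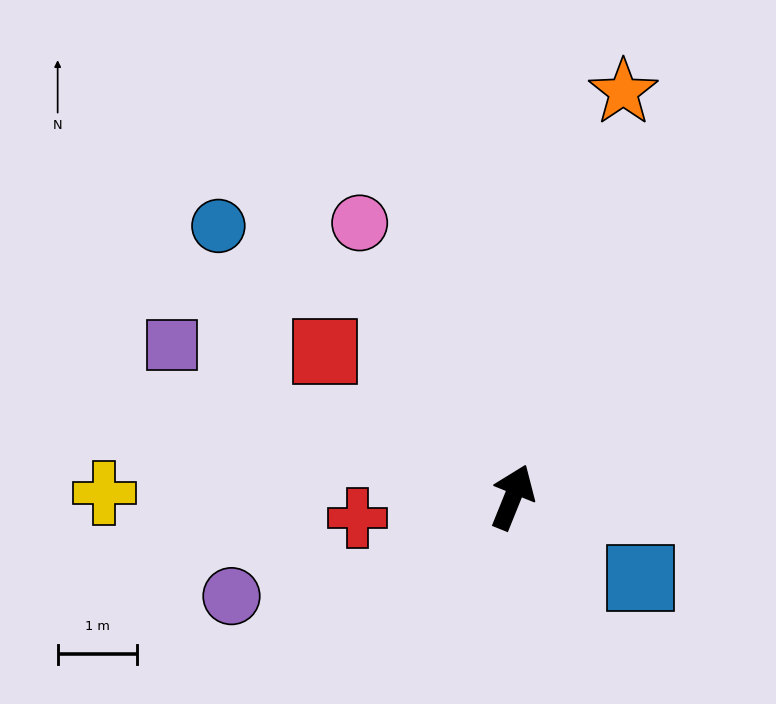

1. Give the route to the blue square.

turn right 100°, forward 1.9 m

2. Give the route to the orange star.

turn left 7°, forward 5.3 m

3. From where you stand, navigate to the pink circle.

turn left 51°, forward 4.0 m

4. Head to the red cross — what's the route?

turn left 120°, forward 2.0 m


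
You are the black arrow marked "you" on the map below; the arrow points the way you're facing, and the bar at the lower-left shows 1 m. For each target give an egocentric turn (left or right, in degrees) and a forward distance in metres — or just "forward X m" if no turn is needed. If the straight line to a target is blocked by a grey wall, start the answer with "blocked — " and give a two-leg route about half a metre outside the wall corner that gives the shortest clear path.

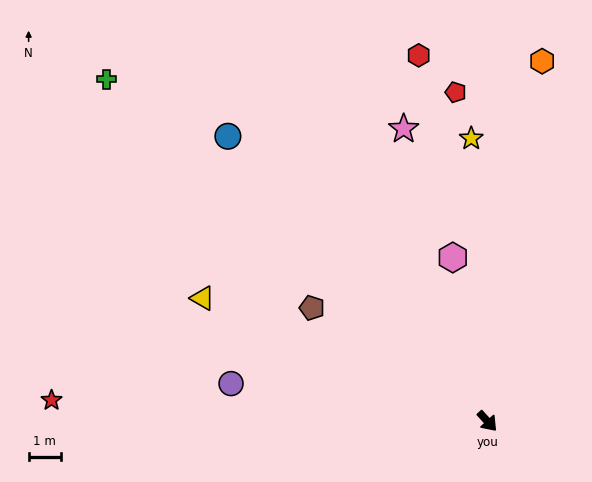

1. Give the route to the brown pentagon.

turn right 165°, forward 6.5 m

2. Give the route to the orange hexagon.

turn left 129°, forward 11.4 m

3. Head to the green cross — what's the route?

turn right 174°, forward 16.1 m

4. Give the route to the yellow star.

turn left 141°, forward 8.9 m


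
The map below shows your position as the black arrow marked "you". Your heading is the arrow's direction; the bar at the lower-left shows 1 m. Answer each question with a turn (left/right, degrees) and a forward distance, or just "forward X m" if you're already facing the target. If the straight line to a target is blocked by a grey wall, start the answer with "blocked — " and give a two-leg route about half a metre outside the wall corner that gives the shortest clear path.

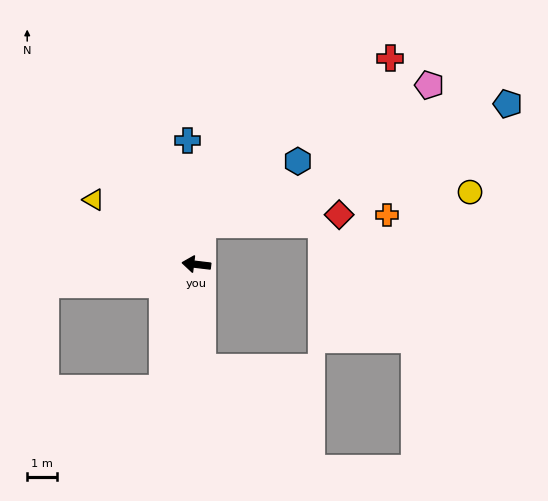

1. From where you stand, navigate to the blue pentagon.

blocked — turn right 94°, forward 1.3 m, then turn right 57°, forward 10.8 m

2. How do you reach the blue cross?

turn right 79°, forward 4.1 m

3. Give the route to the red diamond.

blocked — turn right 94°, forward 1.3 m, then turn right 75°, forward 4.5 m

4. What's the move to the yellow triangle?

turn right 25°, forward 4.0 m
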